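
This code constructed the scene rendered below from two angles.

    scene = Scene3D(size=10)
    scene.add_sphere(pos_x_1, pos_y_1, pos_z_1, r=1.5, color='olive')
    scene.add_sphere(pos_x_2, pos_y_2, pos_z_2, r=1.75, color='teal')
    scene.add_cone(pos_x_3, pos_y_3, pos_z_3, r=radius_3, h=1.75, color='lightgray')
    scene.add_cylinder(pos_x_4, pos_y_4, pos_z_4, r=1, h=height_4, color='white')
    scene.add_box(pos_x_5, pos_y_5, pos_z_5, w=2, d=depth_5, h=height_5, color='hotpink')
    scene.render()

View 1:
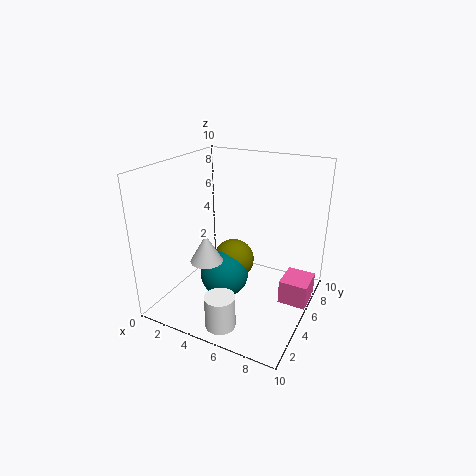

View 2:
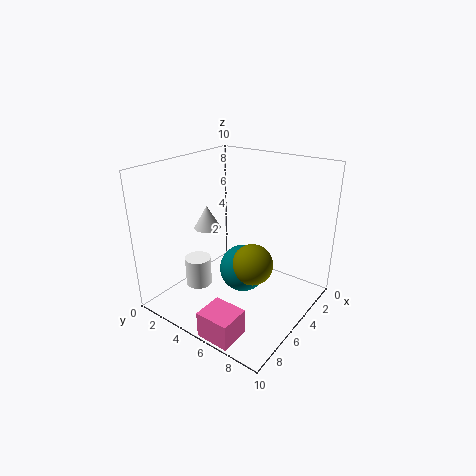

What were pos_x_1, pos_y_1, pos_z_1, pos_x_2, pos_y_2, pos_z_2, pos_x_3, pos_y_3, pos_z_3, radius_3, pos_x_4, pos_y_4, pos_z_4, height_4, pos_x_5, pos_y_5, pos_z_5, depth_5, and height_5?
pos_x_1 = 4.25
pos_y_1 = 5.75
pos_z_1 = 2.75
pos_x_2 = 4
pos_y_2 = 4.75
pos_z_2 = 2
pos_x_3 = 4.5
pos_y_3 = 1.75
pos_z_3 = 4.75
radius_3 = 1
pos_x_4 = 5.5
pos_y_4 = 1.5
pos_z_4 = 0.25
height_4 = 2.25
pos_x_5 = 8
pos_y_5 = 5.5
pos_z_5 = 0.25
depth_5 = 2.25
height_5 = 1.75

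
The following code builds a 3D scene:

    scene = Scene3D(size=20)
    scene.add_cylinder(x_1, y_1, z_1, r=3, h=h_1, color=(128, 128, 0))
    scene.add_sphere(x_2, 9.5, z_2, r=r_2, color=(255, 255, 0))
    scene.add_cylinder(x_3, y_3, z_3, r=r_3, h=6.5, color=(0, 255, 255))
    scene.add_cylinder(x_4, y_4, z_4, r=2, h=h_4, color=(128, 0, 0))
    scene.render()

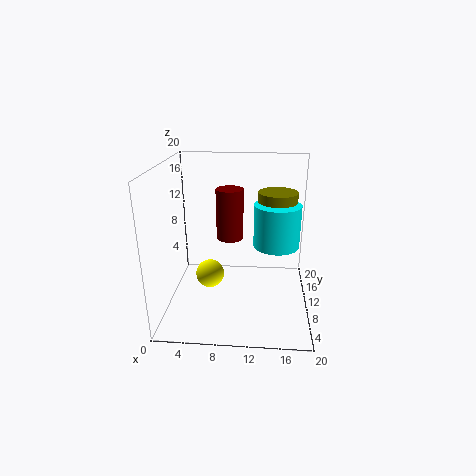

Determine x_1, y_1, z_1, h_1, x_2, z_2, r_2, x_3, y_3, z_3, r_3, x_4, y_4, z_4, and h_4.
x_1 = 15.5, y_1 = 16, z_1 = 11, h_1 = 4, x_2 = 6, z_2 = 4.5, r_2 = 2, x_3 = 15.5, y_3 = 14.5, z_3 = 7, r_3 = 3.5, x_4 = 8.5, y_4 = 13.5, z_4 = 8.5, h_4 = 7.5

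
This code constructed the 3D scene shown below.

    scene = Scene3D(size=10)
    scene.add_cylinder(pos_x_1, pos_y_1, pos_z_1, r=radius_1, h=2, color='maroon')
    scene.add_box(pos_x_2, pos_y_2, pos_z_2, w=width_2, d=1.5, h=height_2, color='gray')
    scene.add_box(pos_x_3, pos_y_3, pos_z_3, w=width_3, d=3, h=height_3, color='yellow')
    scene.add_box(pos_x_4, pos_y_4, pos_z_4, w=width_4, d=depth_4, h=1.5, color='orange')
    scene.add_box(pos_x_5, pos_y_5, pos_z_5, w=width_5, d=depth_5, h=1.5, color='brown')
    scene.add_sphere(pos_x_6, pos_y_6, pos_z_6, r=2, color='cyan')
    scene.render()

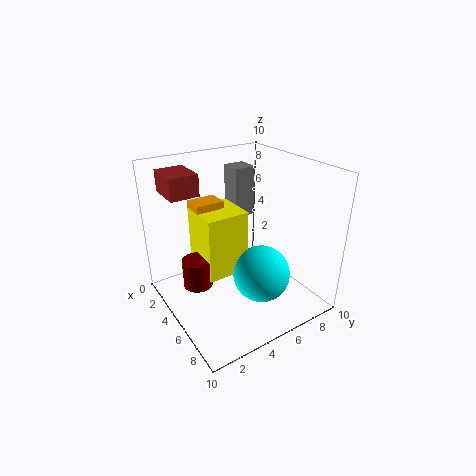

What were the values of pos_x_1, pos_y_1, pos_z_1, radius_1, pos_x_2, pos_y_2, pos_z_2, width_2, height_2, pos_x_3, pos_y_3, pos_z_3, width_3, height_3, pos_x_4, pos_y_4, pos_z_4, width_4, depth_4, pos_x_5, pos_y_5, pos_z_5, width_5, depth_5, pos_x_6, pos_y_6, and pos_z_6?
pos_x_1 = 4.5; pos_y_1 = 2; pos_z_1 = 2; radius_1 = 1; pos_x_2 = 2.5; pos_y_2 = 5.5; pos_z_2 = 6; width_2 = 1.5; height_2 = 3.5; pos_x_3 = 2.5; pos_y_3 = 2.5; pos_z_3 = 2.5; width_3 = 3; height_3 = 4.5; pos_x_4 = 2.5; pos_y_4 = 2.5; pos_z_4 = 6; width_4 = 1.5; depth_4 = 2; pos_x_5 = 1; pos_y_5 = 1; pos_z_5 = 8; width_5 = 2.5; depth_5 = 2; pos_x_6 = 6.5; pos_y_6 = 6; pos_z_6 = 2.5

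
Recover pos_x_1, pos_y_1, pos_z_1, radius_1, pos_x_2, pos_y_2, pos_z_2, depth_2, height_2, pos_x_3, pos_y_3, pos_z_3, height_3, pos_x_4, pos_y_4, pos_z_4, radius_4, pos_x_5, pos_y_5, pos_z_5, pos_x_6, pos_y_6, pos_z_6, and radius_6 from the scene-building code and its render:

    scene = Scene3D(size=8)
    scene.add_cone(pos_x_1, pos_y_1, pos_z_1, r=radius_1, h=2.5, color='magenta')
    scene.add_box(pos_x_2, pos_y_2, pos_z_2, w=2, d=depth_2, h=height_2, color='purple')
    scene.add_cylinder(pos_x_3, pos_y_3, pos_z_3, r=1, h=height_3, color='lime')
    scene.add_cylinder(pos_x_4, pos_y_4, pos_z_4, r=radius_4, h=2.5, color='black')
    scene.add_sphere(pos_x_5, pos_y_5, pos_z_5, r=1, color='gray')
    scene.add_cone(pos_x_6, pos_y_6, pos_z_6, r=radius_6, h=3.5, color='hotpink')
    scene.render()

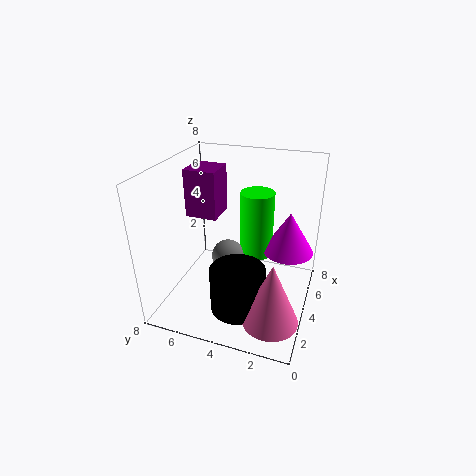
pos_x_1 = 6
pos_y_1 = 1.5
pos_z_1 = 2.5
radius_1 = 1.5
pos_x_2 = 5.5
pos_y_2 = 6
pos_z_2 = 4
depth_2 = 2
height_2 = 3
pos_x_3 = 6
pos_y_3 = 3.5
pos_z_3 = 2
height_3 = 4
pos_x_4 = 2.5
pos_y_4 = 3.5
pos_z_4 = 0.5
radius_4 = 1.5
pos_x_5 = 5
pos_y_5 = 5
pos_z_5 = 2
pos_x_6 = 2
pos_y_6 = 1.5
pos_z_6 = 0.5
radius_6 = 1.5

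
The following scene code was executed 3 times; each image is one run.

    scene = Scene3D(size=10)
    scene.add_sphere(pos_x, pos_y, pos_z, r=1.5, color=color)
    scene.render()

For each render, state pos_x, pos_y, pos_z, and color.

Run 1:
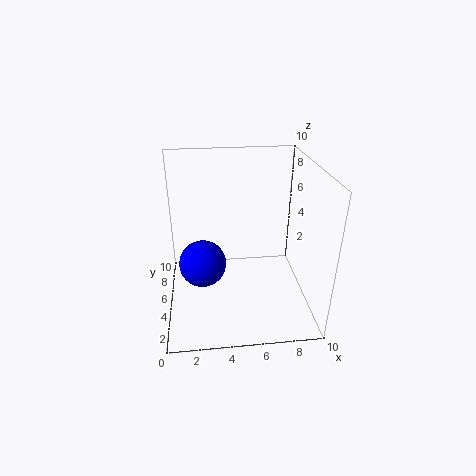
pos_x = 2.5
pos_y = 3.25
pos_z = 4.25
color = 'blue'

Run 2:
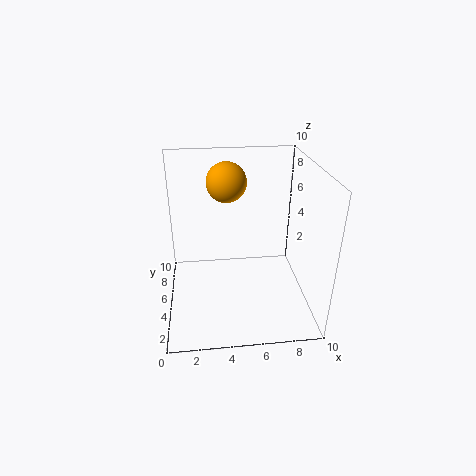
pos_x = 4.5
pos_y = 8
pos_z = 8
color = 'orange'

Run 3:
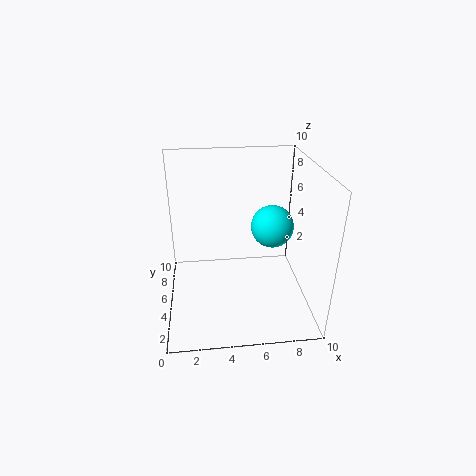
pos_x = 7.5
pos_y = 5.5
pos_z = 5.5
color = 'cyan'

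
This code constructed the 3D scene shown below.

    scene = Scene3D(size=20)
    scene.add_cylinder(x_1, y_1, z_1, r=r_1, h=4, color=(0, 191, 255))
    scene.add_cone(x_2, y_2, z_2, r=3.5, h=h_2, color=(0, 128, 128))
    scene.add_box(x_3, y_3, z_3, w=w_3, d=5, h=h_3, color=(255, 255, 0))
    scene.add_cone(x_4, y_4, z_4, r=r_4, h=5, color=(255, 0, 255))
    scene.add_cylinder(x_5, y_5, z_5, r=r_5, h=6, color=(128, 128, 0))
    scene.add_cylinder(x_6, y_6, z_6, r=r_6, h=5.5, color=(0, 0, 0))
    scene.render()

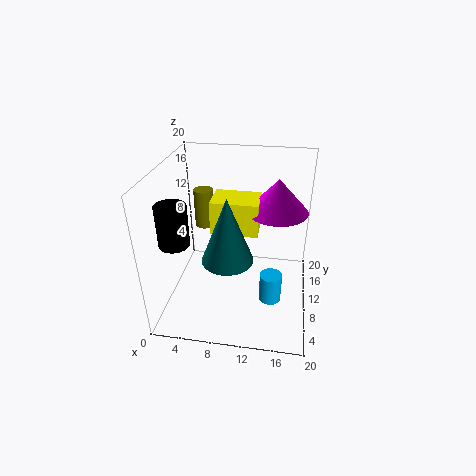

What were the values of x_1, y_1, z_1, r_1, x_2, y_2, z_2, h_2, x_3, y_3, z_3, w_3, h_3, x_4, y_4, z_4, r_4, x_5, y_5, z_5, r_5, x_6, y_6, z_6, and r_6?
x_1 = 15
y_1 = 7
z_1 = 2.5
r_1 = 1.5
x_2 = 9
y_2 = 7.5
z_2 = 8
h_2 = 9
x_3 = 5.5
y_3 = 12
z_3 = 9
w_3 = 7
h_3 = 5
x_4 = 15
y_4 = 15
z_4 = 12
r_4 = 4.5
x_5 = 3.5
y_5 = 16.5
z_5 = 8
r_5 = 1.5
x_6 = 2.5
y_6 = 5.5
z_6 = 11
r_6 = 2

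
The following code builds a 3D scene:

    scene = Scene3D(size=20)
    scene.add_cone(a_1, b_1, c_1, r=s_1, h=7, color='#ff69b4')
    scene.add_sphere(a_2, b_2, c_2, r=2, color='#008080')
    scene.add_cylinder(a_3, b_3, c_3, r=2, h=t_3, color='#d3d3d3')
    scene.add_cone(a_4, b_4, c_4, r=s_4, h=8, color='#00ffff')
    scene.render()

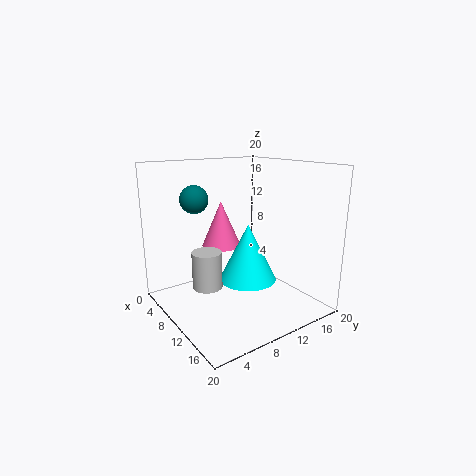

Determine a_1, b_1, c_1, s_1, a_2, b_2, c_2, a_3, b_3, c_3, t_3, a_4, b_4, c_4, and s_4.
a_1 = 4; b_1 = 11; c_1 = 7; s_1 = 3; a_2 = 5; b_2 = 6; c_2 = 15; a_3 = 10; b_3 = 5; c_3 = 4; t_3 = 5; a_4 = 11; b_4 = 11; c_4 = 4; s_4 = 4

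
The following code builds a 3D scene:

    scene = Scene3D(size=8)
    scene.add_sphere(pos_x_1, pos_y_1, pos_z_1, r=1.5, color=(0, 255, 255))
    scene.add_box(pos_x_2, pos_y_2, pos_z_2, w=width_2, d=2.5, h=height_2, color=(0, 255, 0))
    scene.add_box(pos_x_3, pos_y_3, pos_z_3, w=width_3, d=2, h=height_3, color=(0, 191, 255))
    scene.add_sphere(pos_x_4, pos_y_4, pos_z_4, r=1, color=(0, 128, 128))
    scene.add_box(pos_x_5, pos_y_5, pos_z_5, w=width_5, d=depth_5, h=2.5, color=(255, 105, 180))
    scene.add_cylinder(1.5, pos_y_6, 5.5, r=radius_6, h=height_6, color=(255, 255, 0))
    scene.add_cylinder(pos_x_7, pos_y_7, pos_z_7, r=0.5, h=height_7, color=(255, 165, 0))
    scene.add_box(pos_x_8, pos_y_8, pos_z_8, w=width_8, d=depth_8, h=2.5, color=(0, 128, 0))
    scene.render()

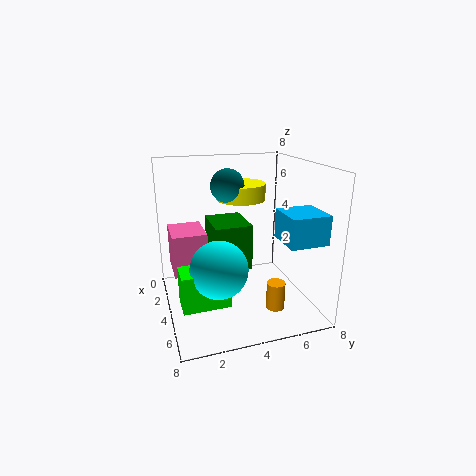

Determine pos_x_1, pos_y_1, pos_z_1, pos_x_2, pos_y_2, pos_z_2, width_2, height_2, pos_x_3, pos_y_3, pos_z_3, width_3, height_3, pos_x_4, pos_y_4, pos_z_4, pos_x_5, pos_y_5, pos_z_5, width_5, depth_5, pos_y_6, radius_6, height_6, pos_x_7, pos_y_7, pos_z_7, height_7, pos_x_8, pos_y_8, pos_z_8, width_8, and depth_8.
pos_x_1 = 5.5; pos_y_1 = 2.5; pos_z_1 = 3; pos_x_2 = 4.5; pos_y_2 = 0.5; pos_z_2 = 1; width_2 = 1.5; height_2 = 2; pos_x_3 = 5.5; pos_y_3 = 5.5; pos_z_3 = 4.5; width_3 = 2; height_3 = 1.5; pos_x_4 = 2; pos_y_4 = 4; pos_z_4 = 6.5; pos_x_5 = 0.5; pos_y_5 = 0.5; pos_z_5 = 1.5; width_5 = 2.5; depth_5 = 2; pos_y_6 = 5; radius_6 = 1.5; height_6 = 1; pos_x_7 = 6; pos_y_7 = 5.5; pos_z_7 = 0.5; height_7 = 1.5; pos_x_8 = 2.5; pos_y_8 = 2.5; pos_z_8 = 2.5; width_8 = 2.5; depth_8 = 2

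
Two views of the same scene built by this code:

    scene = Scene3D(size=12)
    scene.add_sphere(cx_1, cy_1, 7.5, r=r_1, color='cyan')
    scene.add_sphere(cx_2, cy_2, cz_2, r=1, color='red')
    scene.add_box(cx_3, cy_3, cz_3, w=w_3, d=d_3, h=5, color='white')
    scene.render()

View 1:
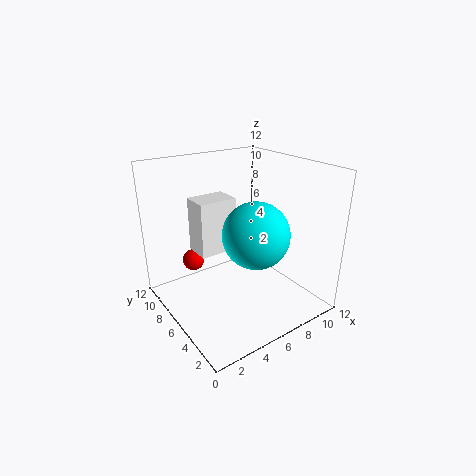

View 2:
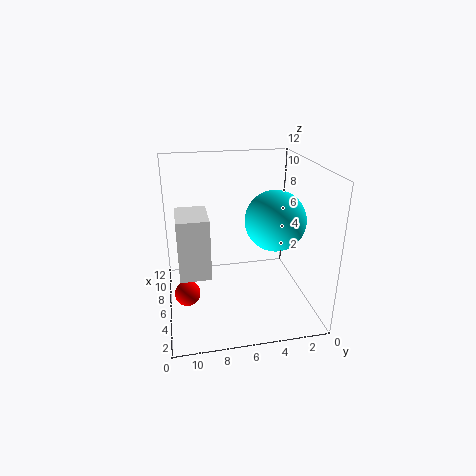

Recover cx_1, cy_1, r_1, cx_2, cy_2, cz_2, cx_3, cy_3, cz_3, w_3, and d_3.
cx_1 = 5.5; cy_1 = 3; r_1 = 2.5; cx_2 = 4; cy_2 = 10.5; cz_2 = 2.5; cx_3 = 4; cy_3 = 8.5; cz_3 = 3.5; w_3 = 3.5; d_3 = 2.5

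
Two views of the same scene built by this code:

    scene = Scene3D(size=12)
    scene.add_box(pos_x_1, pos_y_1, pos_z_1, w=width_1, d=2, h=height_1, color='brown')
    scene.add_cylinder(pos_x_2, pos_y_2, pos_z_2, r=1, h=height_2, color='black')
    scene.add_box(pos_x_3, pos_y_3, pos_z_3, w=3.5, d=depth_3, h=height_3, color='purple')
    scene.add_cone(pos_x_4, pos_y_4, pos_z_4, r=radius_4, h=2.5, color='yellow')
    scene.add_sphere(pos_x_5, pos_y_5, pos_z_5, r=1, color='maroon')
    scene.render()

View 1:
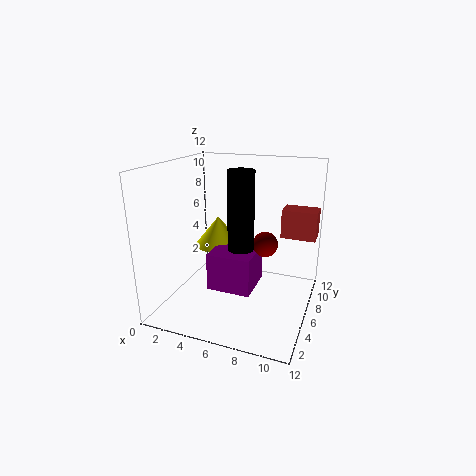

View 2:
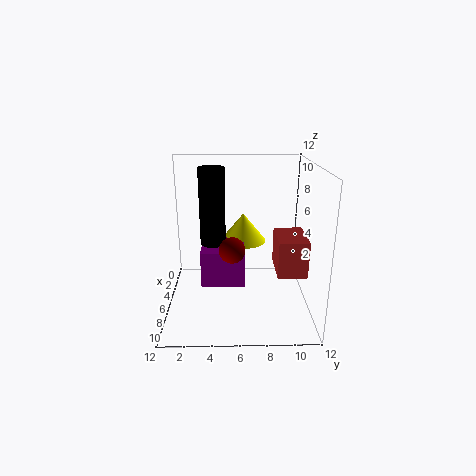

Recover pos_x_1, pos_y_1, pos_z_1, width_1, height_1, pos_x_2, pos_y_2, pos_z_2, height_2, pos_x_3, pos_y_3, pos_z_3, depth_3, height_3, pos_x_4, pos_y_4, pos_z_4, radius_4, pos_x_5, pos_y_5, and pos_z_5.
pos_x_1 = 9; pos_y_1 = 8.5; pos_z_1 = 5.5; width_1 = 3; height_1 = 2.5; pos_x_2 = 7; pos_y_2 = 4; pos_z_2 = 6; height_2 = 6; pos_x_3 = 4.5; pos_y_3 = 3; pos_z_3 = 2.5; depth_3 = 3.5; height_3 = 3; pos_x_4 = 4; pos_y_4 = 6.5; pos_z_4 = 5; radius_4 = 2; pos_x_5 = 8.5; pos_y_5 = 5.5; pos_z_5 = 6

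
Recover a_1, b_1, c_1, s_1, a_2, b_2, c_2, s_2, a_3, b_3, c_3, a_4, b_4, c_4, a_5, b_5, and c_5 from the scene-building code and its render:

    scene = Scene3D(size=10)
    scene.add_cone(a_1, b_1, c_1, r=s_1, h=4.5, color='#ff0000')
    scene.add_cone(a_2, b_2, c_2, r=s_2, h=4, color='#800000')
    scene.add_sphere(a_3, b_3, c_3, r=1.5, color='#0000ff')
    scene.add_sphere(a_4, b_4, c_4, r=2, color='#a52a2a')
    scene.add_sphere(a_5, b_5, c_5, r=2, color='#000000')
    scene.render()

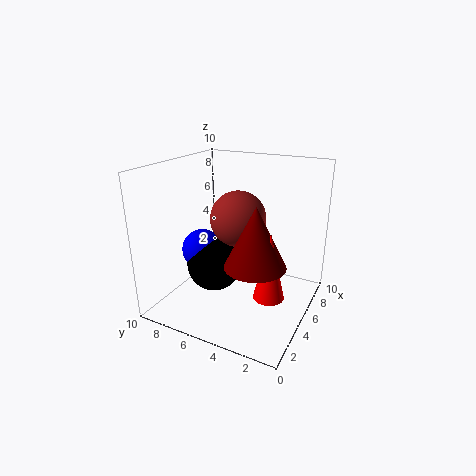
a_1 = 3.5
b_1 = 2
c_1 = 2
s_1 = 1
a_2 = 3.5
b_2 = 3
c_2 = 4
s_2 = 2
a_3 = 5
b_3 = 8
c_3 = 3.5
a_4 = 6
b_4 = 5.5
c_4 = 6
a_5 = 5
b_5 = 7
c_5 = 2.5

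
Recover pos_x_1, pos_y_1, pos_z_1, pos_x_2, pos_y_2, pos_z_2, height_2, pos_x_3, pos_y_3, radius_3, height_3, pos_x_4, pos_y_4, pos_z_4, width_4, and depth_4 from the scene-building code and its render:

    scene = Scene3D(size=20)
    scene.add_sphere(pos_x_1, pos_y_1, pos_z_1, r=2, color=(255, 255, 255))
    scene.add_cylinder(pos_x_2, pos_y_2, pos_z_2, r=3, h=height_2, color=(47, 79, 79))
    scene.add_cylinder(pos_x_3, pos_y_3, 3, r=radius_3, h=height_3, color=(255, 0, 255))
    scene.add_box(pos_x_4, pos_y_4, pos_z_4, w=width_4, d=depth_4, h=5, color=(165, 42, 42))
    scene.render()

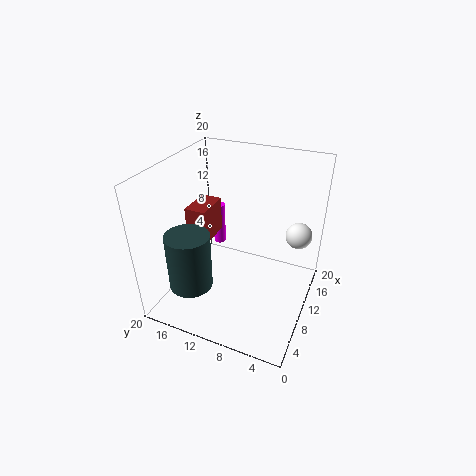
pos_x_1 = 17
pos_y_1 = 3
pos_z_1 = 8
pos_x_2 = 5
pos_y_2 = 15
pos_z_2 = 4
height_2 = 8
pos_x_3 = 18
pos_y_3 = 17
radius_3 = 1
height_3 = 7
pos_x_4 = 8
pos_y_4 = 14
pos_z_4 = 9
width_4 = 5
depth_4 = 3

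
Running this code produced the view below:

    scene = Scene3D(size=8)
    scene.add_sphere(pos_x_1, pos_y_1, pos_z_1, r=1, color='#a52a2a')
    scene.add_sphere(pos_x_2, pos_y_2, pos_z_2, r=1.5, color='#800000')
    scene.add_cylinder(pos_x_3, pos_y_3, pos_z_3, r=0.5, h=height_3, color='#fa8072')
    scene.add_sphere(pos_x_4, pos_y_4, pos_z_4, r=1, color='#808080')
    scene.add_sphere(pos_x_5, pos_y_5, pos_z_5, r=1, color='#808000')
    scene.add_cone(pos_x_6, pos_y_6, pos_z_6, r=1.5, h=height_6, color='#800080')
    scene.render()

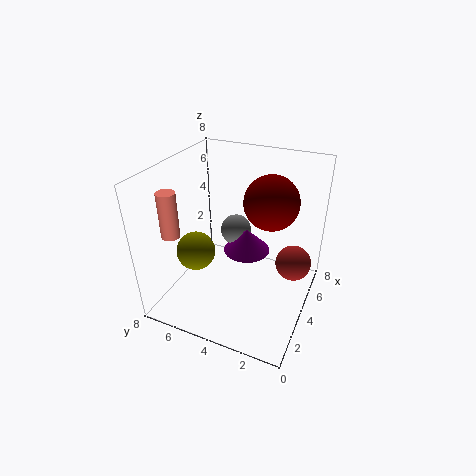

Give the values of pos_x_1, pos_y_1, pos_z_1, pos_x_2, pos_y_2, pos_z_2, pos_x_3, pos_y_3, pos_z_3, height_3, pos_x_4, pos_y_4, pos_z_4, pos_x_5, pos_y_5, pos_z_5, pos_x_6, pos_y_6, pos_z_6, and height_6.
pos_x_1 = 5, pos_y_1 = 1, pos_z_1 = 2.5, pos_x_2 = 5, pos_y_2 = 2.5, pos_z_2 = 6, pos_x_3 = 2, pos_y_3 = 7, pos_z_3 = 4.5, height_3 = 2.5, pos_x_4 = 7, pos_y_4 = 5.5, pos_z_4 = 2.5, pos_x_5 = 2, pos_y_5 = 5.5, pos_z_5 = 4, pos_x_6 = 6.5, pos_y_6 = 4.5, pos_z_6 = 1.5, height_6 = 1.5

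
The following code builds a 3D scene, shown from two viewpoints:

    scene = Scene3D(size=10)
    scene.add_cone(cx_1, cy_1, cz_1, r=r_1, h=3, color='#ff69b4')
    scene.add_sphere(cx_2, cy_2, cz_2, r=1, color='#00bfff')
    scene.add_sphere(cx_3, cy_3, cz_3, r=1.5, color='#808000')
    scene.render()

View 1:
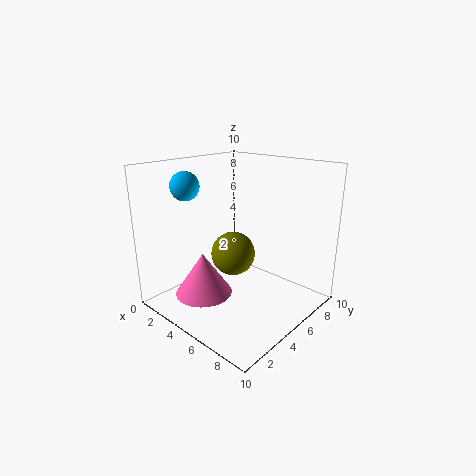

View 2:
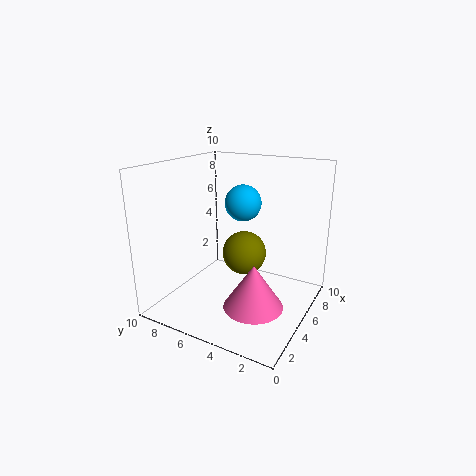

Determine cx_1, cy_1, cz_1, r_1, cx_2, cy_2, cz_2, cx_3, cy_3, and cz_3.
cx_1 = 3.5; cy_1 = 3; cz_1 = 1; r_1 = 2; cx_2 = 2; cy_2 = 3; cz_2 = 8.5; cx_3 = 5; cy_3 = 4.5; cz_3 = 4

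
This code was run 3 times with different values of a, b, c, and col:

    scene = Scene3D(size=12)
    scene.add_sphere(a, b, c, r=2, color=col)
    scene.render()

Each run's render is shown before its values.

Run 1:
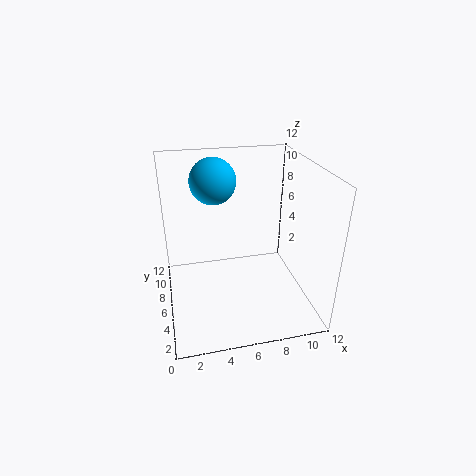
a = 4.5
b = 9
c = 10
col = 'deepskyblue'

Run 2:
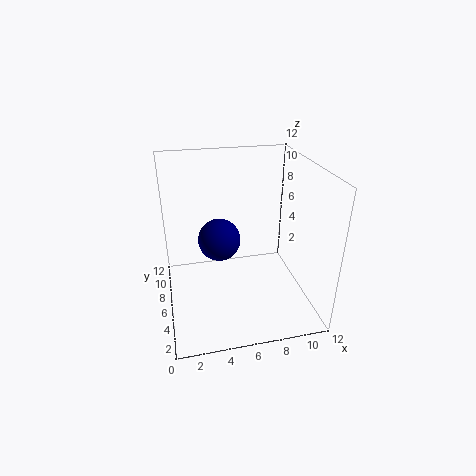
a = 5
b = 9.5
c = 4
col = 'navy'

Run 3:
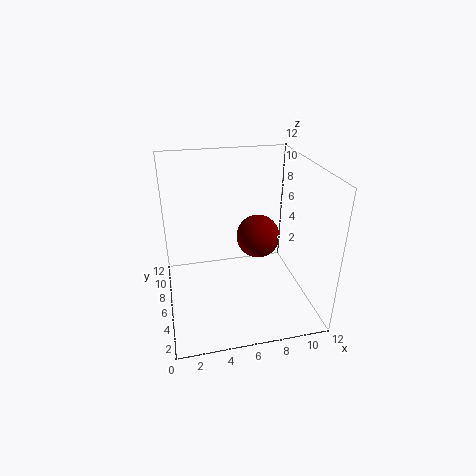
a = 8.5
b = 8.5
c = 4.5
col = 'maroon'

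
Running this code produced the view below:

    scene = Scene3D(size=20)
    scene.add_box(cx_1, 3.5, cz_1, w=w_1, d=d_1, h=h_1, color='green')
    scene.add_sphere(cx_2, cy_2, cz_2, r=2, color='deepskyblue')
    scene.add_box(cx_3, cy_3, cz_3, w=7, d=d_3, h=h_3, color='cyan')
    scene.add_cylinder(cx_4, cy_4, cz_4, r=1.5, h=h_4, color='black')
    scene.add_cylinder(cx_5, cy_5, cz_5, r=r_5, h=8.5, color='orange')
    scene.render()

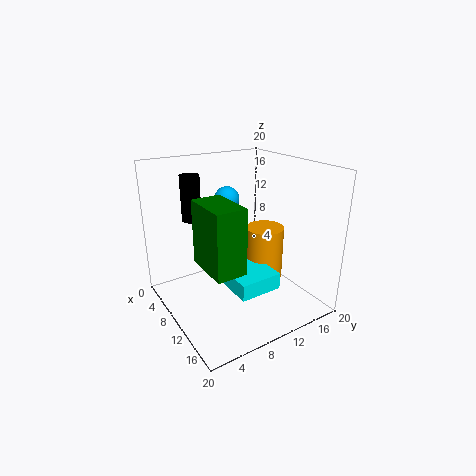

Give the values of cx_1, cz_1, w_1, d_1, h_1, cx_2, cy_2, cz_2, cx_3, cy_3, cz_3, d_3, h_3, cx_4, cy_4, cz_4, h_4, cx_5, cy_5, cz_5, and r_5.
cx_1 = 9.5
cz_1 = 8
w_1 = 6.5
d_1 = 4
h_1 = 8.5
cx_2 = 2
cy_2 = 13
cz_2 = 13
cx_3 = 6
cy_3 = 9
cz_3 = 1.5
d_3 = 6.5
h_3 = 2.5
cx_4 = 1.5
cy_4 = 7
cz_4 = 10.5
h_4 = 7
cx_5 = 7
cy_5 = 17
cz_5 = 0.5
r_5 = 3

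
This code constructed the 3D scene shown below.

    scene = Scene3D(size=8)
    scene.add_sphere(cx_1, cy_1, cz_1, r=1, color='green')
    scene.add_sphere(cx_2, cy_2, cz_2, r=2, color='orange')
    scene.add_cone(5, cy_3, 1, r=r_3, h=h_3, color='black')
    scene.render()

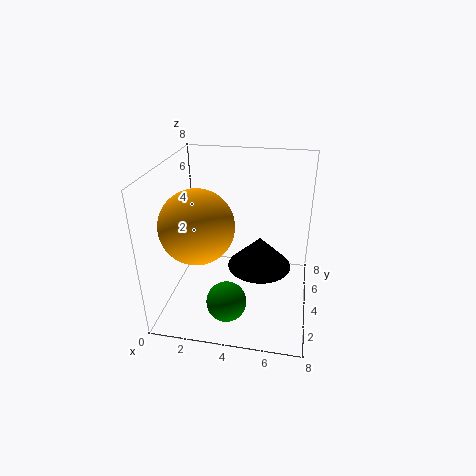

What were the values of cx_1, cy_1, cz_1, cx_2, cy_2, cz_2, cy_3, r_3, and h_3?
cx_1 = 4, cy_1 = 1, cz_1 = 2, cx_2 = 2, cy_2 = 3, cz_2 = 5, cy_3 = 6, r_3 = 2, h_3 = 2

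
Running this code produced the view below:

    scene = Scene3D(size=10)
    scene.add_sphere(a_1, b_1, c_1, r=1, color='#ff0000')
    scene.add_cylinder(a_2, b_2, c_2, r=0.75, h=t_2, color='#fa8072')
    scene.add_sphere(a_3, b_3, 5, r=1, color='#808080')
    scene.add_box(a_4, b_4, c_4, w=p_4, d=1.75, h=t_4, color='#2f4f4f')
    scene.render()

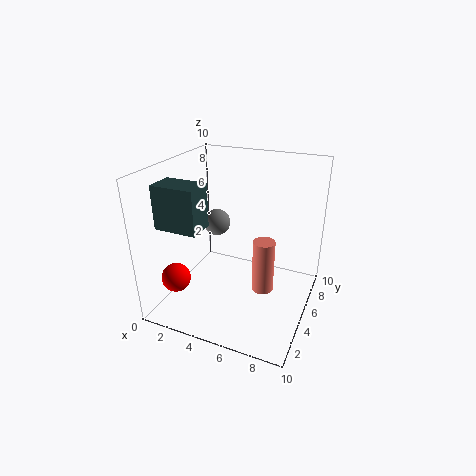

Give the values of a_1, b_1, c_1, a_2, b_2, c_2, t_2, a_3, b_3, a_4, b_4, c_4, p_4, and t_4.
a_1 = 1.5; b_1 = 2.25; c_1 = 2.5; a_2 = 7; b_2 = 4.75; c_2 = 1.5; t_2 = 3.75; a_3 = 2.5; b_3 = 6.75; a_4 = 1.25; b_4 = 1; c_4 = 6.75; p_4 = 2.75; t_4 = 2.75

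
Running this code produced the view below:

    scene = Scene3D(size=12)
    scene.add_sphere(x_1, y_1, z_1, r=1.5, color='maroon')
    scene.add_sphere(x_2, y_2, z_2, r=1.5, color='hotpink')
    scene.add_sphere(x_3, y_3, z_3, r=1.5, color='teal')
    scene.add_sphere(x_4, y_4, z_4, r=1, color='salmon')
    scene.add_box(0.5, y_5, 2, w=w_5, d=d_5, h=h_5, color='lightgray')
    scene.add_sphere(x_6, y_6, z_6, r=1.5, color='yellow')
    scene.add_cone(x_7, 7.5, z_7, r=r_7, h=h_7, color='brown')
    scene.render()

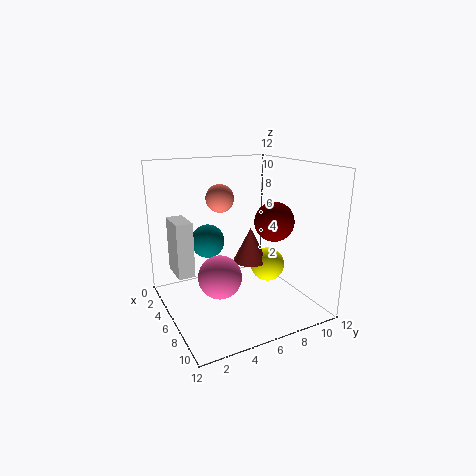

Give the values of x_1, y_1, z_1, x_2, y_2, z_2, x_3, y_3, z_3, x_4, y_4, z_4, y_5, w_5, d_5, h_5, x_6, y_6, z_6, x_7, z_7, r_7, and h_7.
x_1 = 9; y_1 = 7.5; z_1 = 8; x_2 = 10; y_2 = 2.5; z_2 = 5; x_3 = 3; y_3 = 4.5; z_3 = 5; x_4 = 8; y_4 = 3.5; z_4 = 10; y_5 = 1.5; w_5 = 3; d_5 = 1.5; h_5 = 5; x_6 = 6; y_6 = 9; z_6 = 3; x_7 = 5.5; z_7 = 3.5; r_7 = 1.5; h_7 = 3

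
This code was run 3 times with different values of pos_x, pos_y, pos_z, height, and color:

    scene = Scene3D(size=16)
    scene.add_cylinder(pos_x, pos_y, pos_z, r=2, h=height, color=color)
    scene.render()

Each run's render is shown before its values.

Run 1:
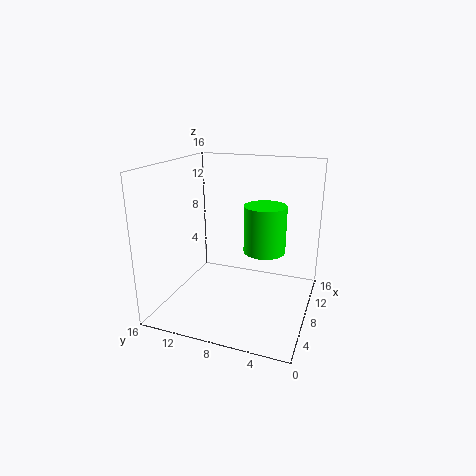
pos_x = 4.5
pos_y = 4
pos_z = 8.5
height = 4.5
color = 'lime'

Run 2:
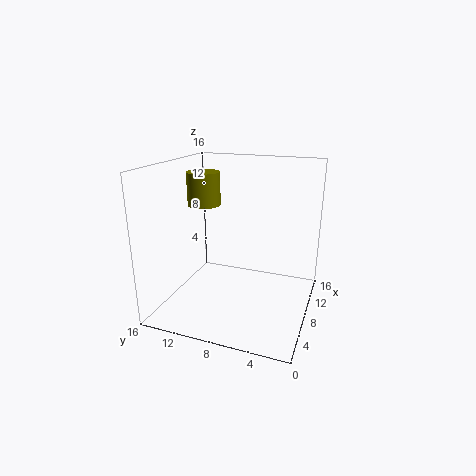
pos_x = 11
pos_y = 13.5
pos_z = 10.5
height = 4
color = 'olive'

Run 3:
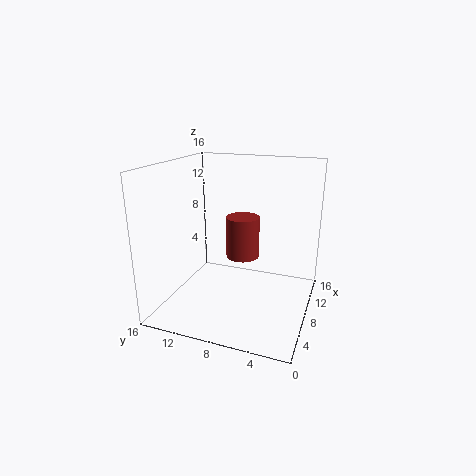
pos_x = 11
pos_y = 8.5
pos_z = 4.5
height = 5
color = 'brown'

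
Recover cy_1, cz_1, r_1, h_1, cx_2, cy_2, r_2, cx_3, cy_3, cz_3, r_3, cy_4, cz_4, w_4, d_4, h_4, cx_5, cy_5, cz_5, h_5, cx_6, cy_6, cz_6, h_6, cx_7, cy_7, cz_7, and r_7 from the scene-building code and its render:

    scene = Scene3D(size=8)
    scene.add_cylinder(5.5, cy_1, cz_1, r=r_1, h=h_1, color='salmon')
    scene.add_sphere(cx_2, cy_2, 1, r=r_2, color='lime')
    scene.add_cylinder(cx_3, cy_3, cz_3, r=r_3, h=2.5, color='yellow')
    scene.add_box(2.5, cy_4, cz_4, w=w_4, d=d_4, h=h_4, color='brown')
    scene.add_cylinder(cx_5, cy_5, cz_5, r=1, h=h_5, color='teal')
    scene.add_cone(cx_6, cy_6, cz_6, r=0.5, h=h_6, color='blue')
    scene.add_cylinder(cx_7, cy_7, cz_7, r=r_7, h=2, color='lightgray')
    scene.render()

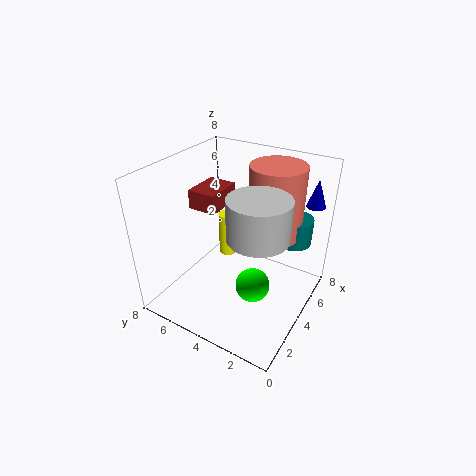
cy_1 = 2.5; cz_1 = 4; r_1 = 1.5; h_1 = 4; cx_2 = 4; cy_2 = 3; r_2 = 1; cx_3 = 4.5; cy_3 = 5; cz_3 = 2.5; r_3 = 0.5; cy_4 = 4.5; cz_4 = 6; w_4 = 2; d_4 = 1.5; h_4 = 1; cx_5 = 6; cy_5 = 1.5; cz_5 = 3.5; h_5 = 1.5; cx_6 = 6; cy_6 = 0.5; cz_6 = 6; h_6 = 1.5; cx_7 = 2.5; cy_7 = 2; cz_7 = 5.5; r_7 = 1.5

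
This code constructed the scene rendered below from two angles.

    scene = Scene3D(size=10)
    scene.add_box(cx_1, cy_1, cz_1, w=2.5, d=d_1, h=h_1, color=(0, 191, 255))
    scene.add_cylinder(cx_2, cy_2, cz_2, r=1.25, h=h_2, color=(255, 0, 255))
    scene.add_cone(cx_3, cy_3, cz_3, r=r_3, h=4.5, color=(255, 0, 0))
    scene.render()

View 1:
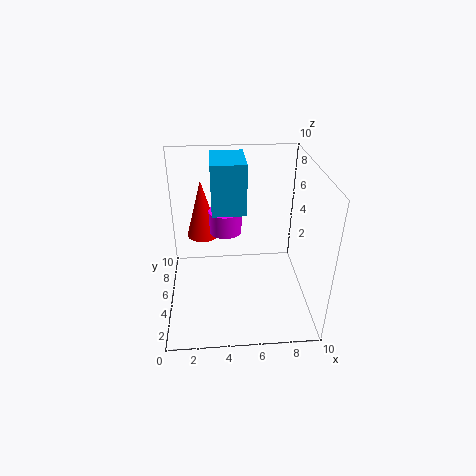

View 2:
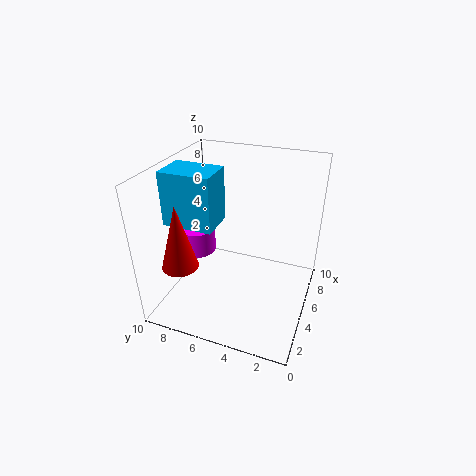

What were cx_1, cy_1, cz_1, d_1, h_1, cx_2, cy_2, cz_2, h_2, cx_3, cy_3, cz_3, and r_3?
cx_1 = 3.25; cy_1 = 6.25; cz_1 = 6; d_1 = 3.5; h_1 = 3.75; cx_2 = 4.25; cy_2 = 7.75; cz_2 = 4; h_2 = 1.75; cx_3 = 2.5; cy_3 = 8.25; cz_3 = 3.5; r_3 = 1.25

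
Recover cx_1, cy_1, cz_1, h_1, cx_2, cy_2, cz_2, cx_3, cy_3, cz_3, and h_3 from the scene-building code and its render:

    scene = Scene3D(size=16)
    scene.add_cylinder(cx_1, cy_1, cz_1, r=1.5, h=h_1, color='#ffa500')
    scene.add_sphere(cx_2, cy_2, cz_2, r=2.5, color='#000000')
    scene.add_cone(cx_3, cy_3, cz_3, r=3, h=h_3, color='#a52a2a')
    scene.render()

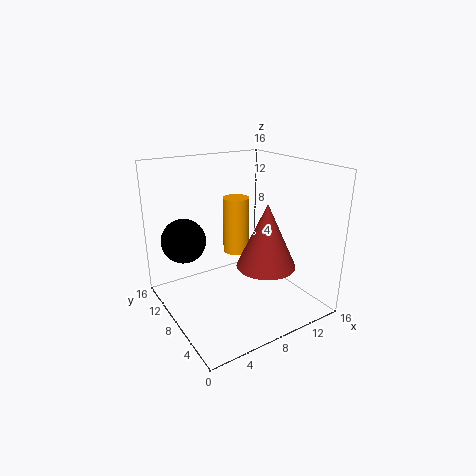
cx_1 = 9, cy_1 = 10, cz_1 = 5.5, h_1 = 6.5, cx_2 = 3, cy_2 = 11.5, cz_2 = 7.5, cx_3 = 8.5, cy_3 = 3.5, cz_3 = 6.5, h_3 = 6.5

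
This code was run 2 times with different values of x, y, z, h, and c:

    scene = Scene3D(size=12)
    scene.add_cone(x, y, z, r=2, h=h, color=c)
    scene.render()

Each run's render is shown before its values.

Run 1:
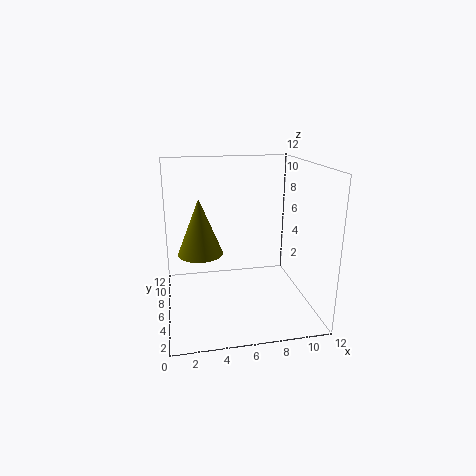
x = 3
y = 8
z = 4
h = 5
c = 'olive'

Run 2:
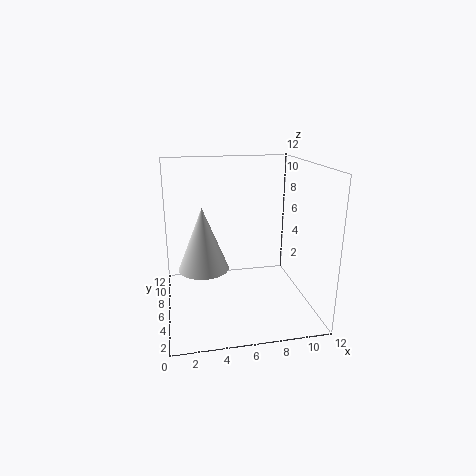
x = 3
y = 5
z = 4
h = 5
c = 'white'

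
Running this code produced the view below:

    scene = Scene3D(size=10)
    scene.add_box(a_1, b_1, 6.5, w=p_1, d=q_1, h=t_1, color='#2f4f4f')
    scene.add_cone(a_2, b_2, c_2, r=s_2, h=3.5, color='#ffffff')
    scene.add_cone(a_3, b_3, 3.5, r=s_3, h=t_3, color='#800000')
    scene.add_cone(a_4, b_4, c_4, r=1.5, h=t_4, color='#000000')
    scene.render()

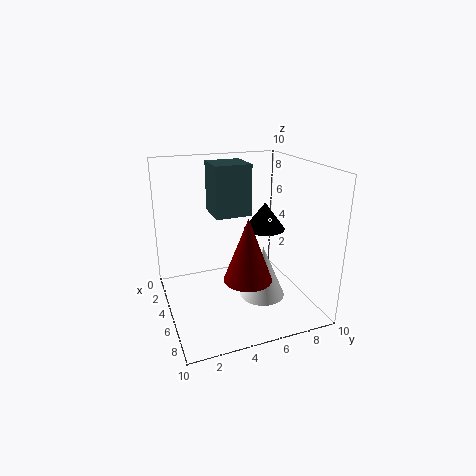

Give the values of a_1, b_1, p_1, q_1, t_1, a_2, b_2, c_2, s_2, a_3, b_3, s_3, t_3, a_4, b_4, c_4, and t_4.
a_1 = 2.5; b_1 = 3.5; p_1 = 2.5; q_1 = 2.5; t_1 = 3.5; a_2 = 7; b_2 = 6; c_2 = 1.5; s_2 = 1.5; a_3 = 8; b_3 = 4.5; s_3 = 1.5; t_3 = 4; a_4 = 4; b_4 = 7.5; c_4 = 5; t_4 = 2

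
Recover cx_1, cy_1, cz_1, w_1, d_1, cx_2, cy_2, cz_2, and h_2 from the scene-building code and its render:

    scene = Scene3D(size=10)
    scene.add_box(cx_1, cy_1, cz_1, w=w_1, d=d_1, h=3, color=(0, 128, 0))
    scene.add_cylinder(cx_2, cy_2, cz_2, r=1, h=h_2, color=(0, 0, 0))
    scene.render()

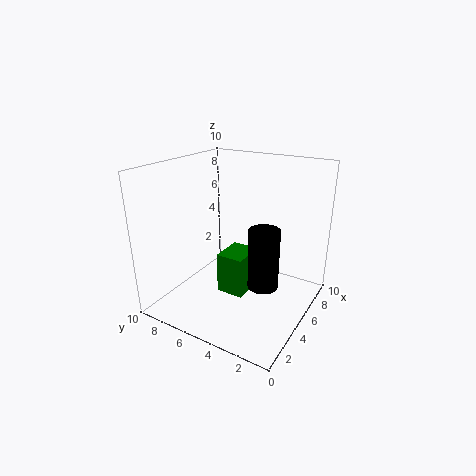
cx_1 = 4.5
cy_1 = 4.5
cz_1 = 0.5
w_1 = 2.5
d_1 = 2
cx_2 = 4
cy_2 = 2.5
cz_2 = 2.5
h_2 = 4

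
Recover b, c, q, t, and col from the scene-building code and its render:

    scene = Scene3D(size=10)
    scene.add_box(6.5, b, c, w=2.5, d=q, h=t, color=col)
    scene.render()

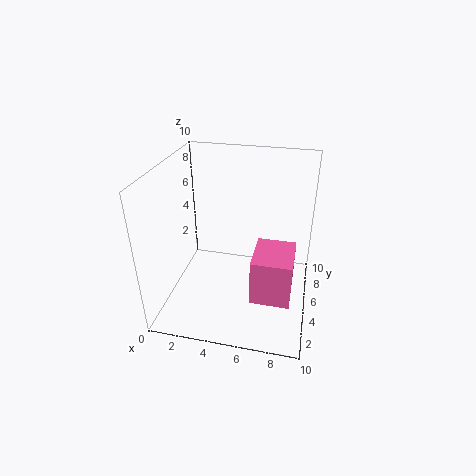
b = 1.5
c = 2.5
q = 3
t = 3
col = 'hotpink'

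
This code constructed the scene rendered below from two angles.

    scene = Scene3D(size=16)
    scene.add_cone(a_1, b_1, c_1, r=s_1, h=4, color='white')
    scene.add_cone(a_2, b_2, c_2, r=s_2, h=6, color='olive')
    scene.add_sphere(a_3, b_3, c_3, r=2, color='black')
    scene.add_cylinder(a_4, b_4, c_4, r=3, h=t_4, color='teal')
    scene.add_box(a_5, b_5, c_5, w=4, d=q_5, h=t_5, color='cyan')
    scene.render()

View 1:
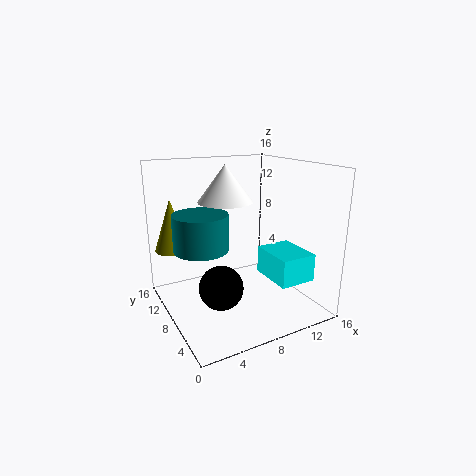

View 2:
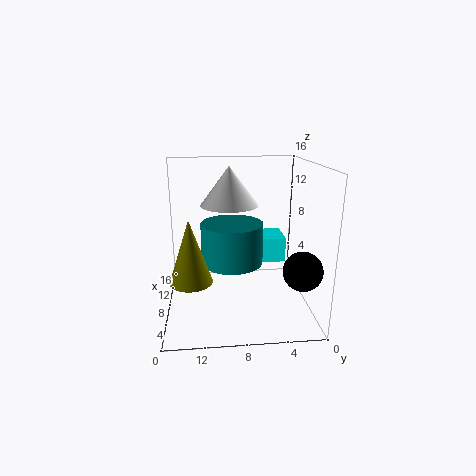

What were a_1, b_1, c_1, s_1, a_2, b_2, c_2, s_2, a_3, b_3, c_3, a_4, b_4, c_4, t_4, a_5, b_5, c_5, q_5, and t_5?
a_1 = 7
b_1 = 9
c_1 = 12
s_1 = 3
a_2 = 2
b_2 = 13
c_2 = 6
s_2 = 2
a_3 = 3
b_3 = 2
c_3 = 6
a_4 = 4
b_4 = 9
c_4 = 7
t_4 = 4
a_5 = 10
b_5 = 2
c_5 = 4
q_5 = 5
t_5 = 3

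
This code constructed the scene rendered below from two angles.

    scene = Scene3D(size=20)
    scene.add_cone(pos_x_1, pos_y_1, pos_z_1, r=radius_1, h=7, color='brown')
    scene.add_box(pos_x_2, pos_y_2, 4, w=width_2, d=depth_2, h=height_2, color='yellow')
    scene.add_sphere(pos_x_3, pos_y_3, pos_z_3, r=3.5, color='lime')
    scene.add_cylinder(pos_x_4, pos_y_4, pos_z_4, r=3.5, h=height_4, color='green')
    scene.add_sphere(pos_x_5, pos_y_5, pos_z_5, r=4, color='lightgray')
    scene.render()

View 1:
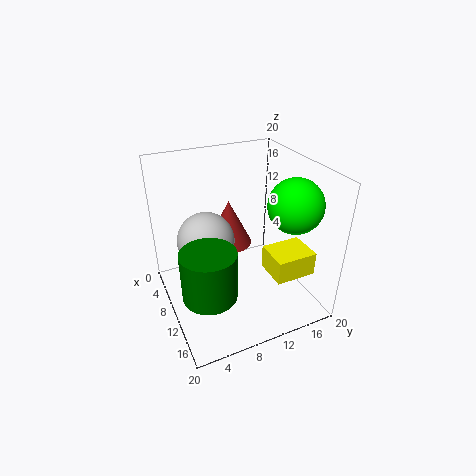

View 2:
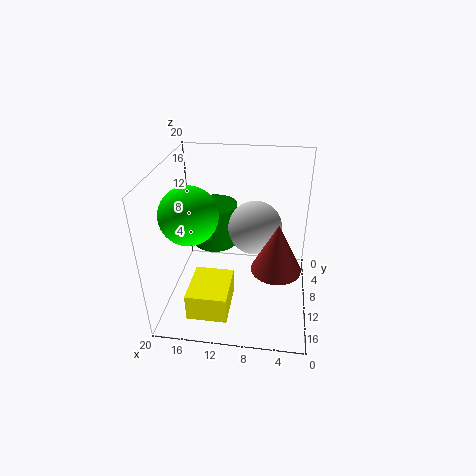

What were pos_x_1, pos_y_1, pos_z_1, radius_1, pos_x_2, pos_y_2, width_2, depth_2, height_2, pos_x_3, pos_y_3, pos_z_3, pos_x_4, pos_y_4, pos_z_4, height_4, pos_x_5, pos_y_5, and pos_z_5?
pos_x_1 = 4.5
pos_y_1 = 11
pos_z_1 = 6
radius_1 = 3.5
pos_x_2 = 10
pos_y_2 = 14
width_2 = 5
depth_2 = 6
height_2 = 3.5
pos_x_3 = 15
pos_y_3 = 15.5
pos_z_3 = 16
pos_x_4 = 14.5
pos_y_4 = 4
pos_z_4 = 5.5
height_4 = 6.5
pos_x_5 = 8
pos_y_5 = 6
pos_z_5 = 9.5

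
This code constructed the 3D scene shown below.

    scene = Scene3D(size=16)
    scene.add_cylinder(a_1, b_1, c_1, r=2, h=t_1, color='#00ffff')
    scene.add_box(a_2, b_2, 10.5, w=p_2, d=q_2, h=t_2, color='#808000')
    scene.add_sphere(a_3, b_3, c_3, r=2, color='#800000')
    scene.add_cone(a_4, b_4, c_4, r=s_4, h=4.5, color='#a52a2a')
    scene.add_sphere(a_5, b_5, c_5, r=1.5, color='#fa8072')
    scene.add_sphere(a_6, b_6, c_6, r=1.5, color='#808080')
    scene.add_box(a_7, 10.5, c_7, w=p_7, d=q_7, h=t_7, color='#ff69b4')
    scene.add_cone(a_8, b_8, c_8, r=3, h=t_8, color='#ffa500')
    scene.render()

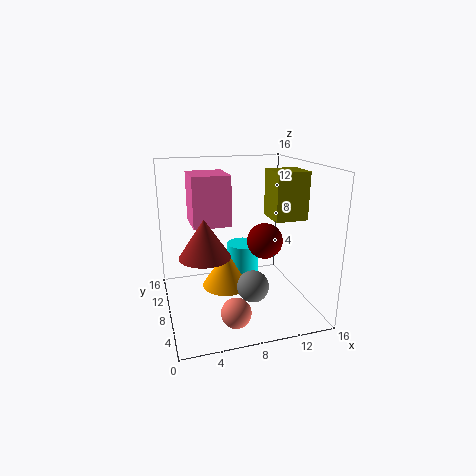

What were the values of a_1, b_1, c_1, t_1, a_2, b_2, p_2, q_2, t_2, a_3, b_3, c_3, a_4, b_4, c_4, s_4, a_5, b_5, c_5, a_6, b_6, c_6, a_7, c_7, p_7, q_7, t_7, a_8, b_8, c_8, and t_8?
a_1 = 10, b_1 = 12.5, c_1 = 1.5, t_1 = 4, a_2 = 11, b_2 = 4.5, p_2 = 3.5, q_2 = 3.5, t_2 = 5, a_3 = 11, b_3 = 7.5, c_3 = 7.5, a_4 = 4.5, b_4 = 9.5, c_4 = 5.5, s_4 = 3, a_5 = 6, b_5 = 2, c_5 = 2.5, a_6 = 7.5, b_6 = 1.5, c_6 = 5.5, a_7 = 3.5, c_7 = 8.5, p_7 = 4.5, q_7 = 5, t_7 = 6, a_8 = 7.5, b_8 = 11.5, c_8 = 0.5, t_8 = 4.5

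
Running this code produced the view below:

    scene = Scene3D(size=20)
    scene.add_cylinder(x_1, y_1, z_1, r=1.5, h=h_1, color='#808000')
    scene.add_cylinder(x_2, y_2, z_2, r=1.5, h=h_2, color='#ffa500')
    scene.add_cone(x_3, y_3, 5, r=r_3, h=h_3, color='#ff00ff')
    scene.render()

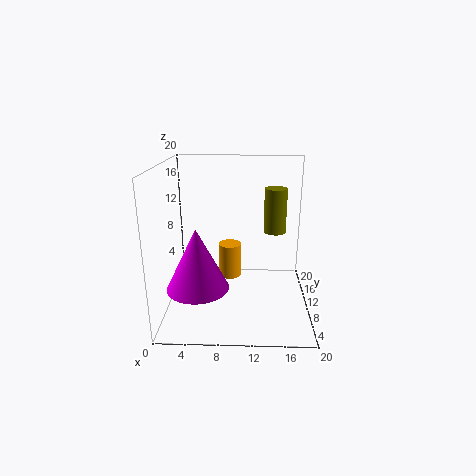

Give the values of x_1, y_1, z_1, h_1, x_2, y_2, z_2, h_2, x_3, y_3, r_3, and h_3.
x_1 = 15
y_1 = 10
z_1 = 11
h_1 = 6
x_2 = 9
y_2 = 8
z_2 = 5.5
h_2 = 4.5
x_3 = 5
y_3 = 5
r_3 = 4
h_3 = 8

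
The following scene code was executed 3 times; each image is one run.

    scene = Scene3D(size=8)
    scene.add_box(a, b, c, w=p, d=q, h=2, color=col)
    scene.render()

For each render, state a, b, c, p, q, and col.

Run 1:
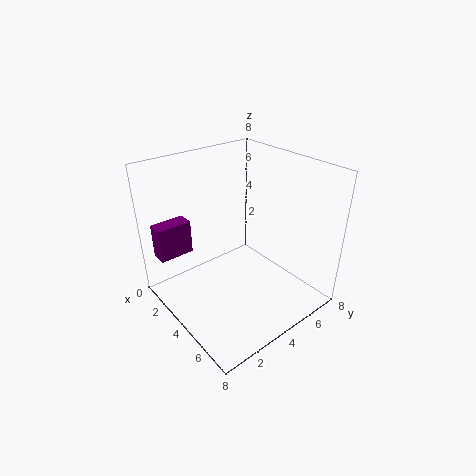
a = 0.5
b = 0.5
c = 2.5
p = 1
q = 2
col = 'purple'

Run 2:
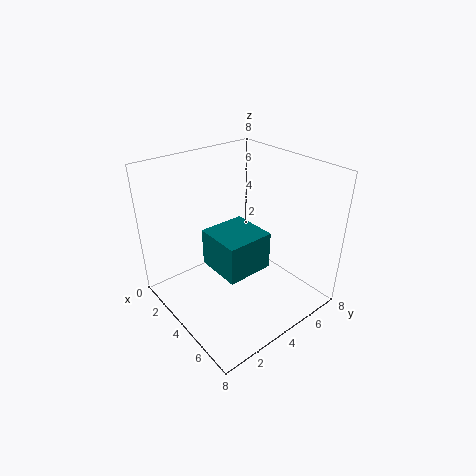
a = 3.5
b = 2
c = 3
p = 2.5
q = 2.5
col = 'teal'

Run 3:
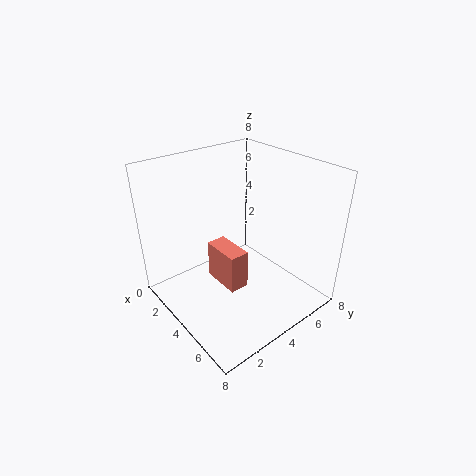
a = 4
b = 2
c = 2.5
p = 2
q = 1
col = 'salmon'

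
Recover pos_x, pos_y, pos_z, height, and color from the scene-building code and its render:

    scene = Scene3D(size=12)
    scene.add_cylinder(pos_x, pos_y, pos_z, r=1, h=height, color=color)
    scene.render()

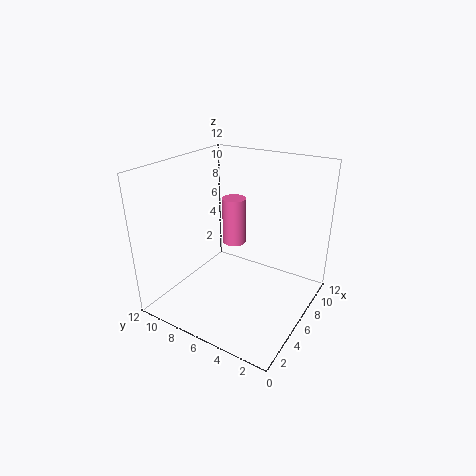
pos_x = 7
pos_y = 7
pos_z = 5
height = 4
color = 'hotpink'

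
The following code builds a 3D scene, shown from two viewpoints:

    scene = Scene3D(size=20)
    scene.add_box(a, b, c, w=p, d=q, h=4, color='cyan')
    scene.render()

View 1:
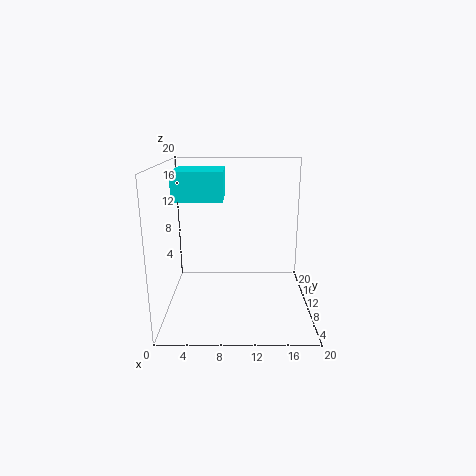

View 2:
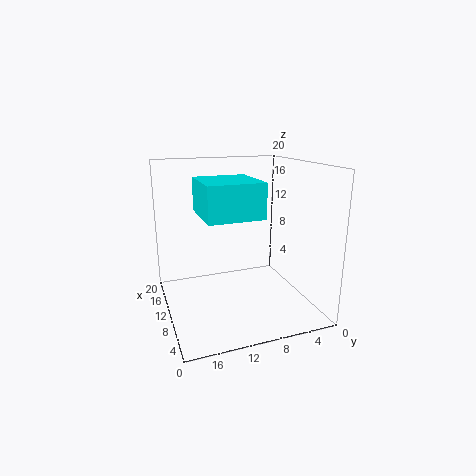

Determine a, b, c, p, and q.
a = 1
b = 10
c = 15
p = 7
q = 6.5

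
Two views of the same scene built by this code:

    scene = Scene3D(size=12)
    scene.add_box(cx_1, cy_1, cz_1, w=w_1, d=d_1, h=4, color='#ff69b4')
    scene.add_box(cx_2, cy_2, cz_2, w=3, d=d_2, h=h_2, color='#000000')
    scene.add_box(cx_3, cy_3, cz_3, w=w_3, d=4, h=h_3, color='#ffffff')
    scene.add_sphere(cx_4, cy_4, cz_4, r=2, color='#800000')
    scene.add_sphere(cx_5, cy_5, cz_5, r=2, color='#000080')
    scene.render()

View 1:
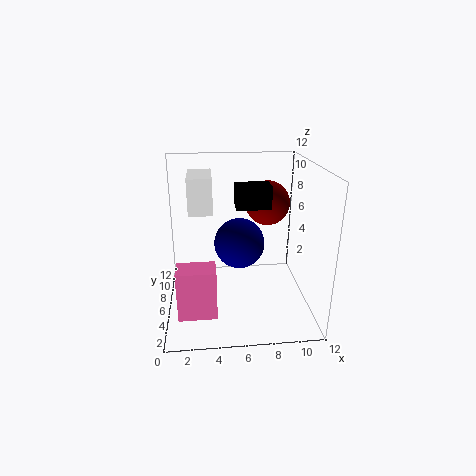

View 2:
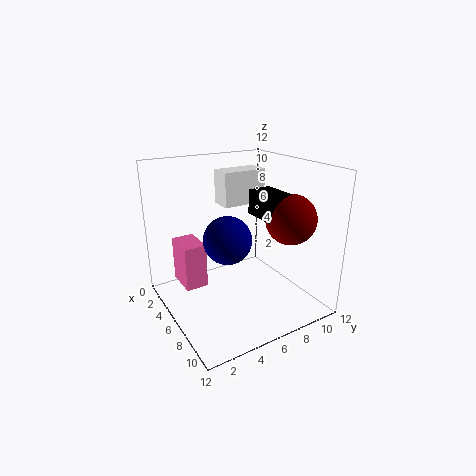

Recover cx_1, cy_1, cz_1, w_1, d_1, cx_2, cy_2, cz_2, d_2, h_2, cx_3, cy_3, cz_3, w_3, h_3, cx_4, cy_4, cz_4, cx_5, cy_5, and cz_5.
cx_1 = 1
cy_1 = 2
cz_1 = 1
w_1 = 3
d_1 = 2
cx_2 = 6
cy_2 = 7
cz_2 = 8
d_2 = 2
h_2 = 2
cx_3 = 2
cy_3 = 6
cz_3 = 8
w_3 = 2
h_3 = 3
cx_4 = 9
cy_4 = 9
cz_4 = 8
cx_5 = 6
cy_5 = 5
cz_5 = 6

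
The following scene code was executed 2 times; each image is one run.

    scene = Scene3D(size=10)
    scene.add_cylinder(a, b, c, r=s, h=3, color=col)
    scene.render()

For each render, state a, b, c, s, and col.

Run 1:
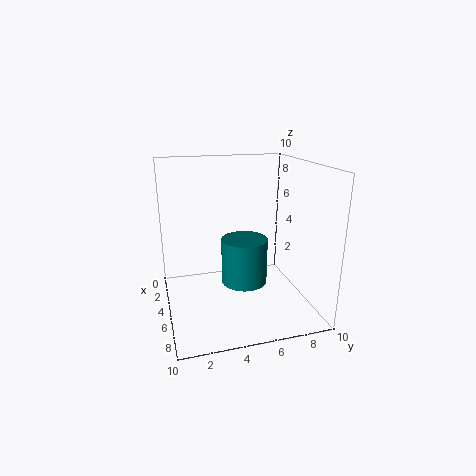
a = 6.5; b = 5; c = 2.5; s = 1.5; col = 'teal'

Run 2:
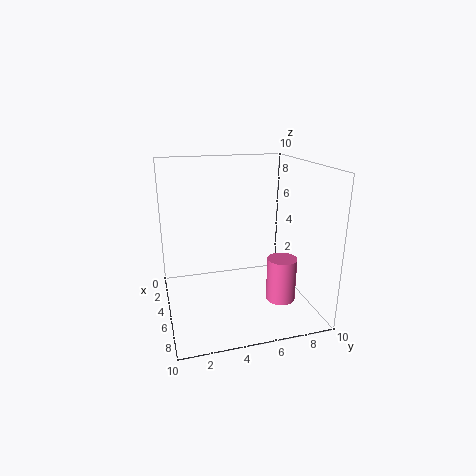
a = 7; b = 7.5; c = 1; s = 1; col = 'hotpink'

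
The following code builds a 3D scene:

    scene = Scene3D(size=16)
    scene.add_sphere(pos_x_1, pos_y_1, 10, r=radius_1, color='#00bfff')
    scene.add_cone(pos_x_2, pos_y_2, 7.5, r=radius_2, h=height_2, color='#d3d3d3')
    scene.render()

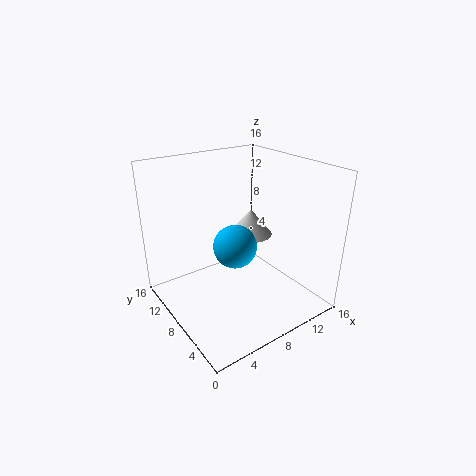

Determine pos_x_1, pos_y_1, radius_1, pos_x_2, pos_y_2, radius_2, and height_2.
pos_x_1 = 4.5; pos_y_1 = 3.5; radius_1 = 2; pos_x_2 = 10.5; pos_y_2 = 9; radius_2 = 2.5; height_2 = 3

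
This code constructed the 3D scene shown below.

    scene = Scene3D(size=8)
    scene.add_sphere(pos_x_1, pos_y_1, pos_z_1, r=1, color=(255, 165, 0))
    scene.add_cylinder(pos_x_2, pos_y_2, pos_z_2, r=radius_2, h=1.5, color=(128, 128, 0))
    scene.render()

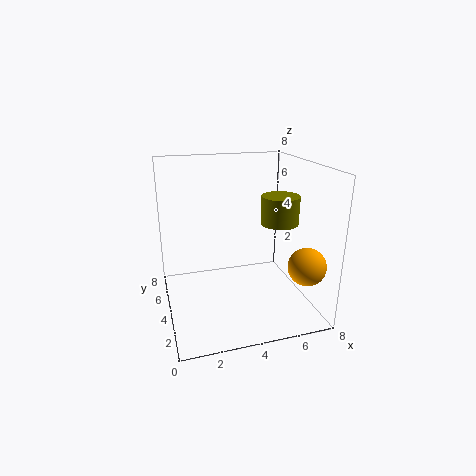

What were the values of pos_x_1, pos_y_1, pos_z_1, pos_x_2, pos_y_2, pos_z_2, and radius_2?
pos_x_1 = 7
pos_y_1 = 1.5
pos_z_1 = 3
pos_x_2 = 6
pos_y_2 = 3
pos_z_2 = 5
radius_2 = 1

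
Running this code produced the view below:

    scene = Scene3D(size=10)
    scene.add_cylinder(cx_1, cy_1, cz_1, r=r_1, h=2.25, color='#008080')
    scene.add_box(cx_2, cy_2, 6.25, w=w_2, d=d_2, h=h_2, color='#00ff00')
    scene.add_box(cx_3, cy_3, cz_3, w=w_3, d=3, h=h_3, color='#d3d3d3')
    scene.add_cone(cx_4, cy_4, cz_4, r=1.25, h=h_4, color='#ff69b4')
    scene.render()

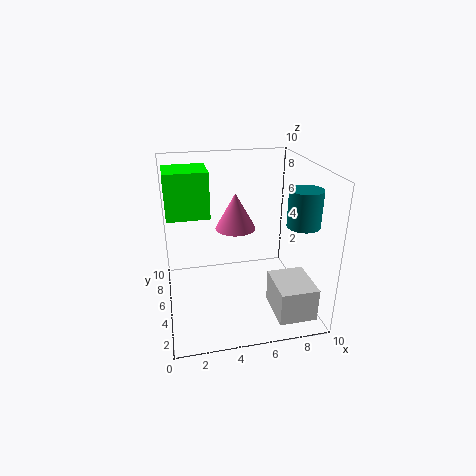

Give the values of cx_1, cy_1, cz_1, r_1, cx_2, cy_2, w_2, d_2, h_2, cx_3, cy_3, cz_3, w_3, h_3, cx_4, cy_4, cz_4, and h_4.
cx_1 = 8.25, cy_1 = 1.75, cz_1 = 7, r_1 = 1, cx_2 = 0.25, cy_2 = 5.75, w_2 = 3, d_2 = 2.75, h_2 = 3.25, cx_3 = 6.75, cy_3 = 0.5, cz_3 = 0.75, w_3 = 2.5, h_3 = 2.25, cx_4 = 4.5, cy_4 = 3.5, cz_4 = 6.5, h_4 = 2.25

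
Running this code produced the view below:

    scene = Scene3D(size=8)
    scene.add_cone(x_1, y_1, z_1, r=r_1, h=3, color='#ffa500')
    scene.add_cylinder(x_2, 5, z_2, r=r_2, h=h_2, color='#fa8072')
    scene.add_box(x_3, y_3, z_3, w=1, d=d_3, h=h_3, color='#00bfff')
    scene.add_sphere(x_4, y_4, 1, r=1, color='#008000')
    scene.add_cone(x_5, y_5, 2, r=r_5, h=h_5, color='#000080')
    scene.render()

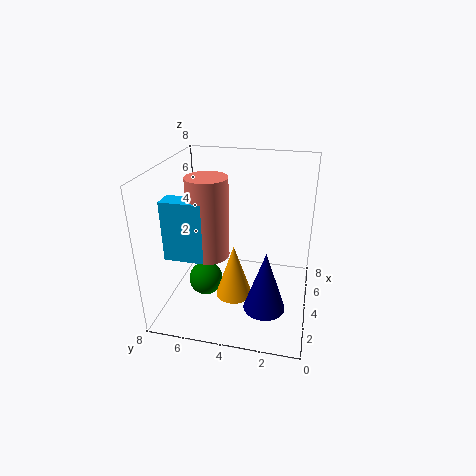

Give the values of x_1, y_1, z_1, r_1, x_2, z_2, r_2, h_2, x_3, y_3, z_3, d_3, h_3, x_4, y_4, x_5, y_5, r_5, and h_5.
x_1 = 3
y_1 = 4
z_1 = 1
r_1 = 1
x_2 = 2
z_2 = 4
r_2 = 1
h_2 = 4
x_3 = 1
y_3 = 5
z_3 = 4
d_3 = 2
h_3 = 3
x_4 = 4
y_4 = 6
x_5 = 1
y_5 = 2
r_5 = 1
h_5 = 3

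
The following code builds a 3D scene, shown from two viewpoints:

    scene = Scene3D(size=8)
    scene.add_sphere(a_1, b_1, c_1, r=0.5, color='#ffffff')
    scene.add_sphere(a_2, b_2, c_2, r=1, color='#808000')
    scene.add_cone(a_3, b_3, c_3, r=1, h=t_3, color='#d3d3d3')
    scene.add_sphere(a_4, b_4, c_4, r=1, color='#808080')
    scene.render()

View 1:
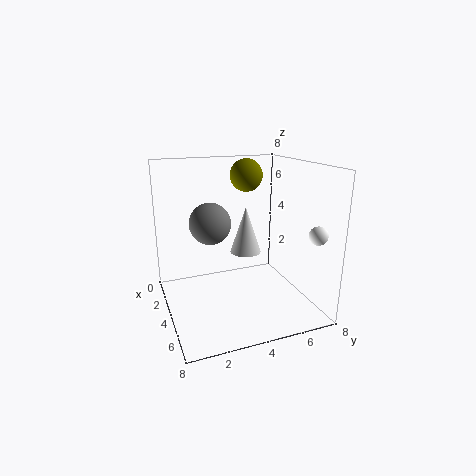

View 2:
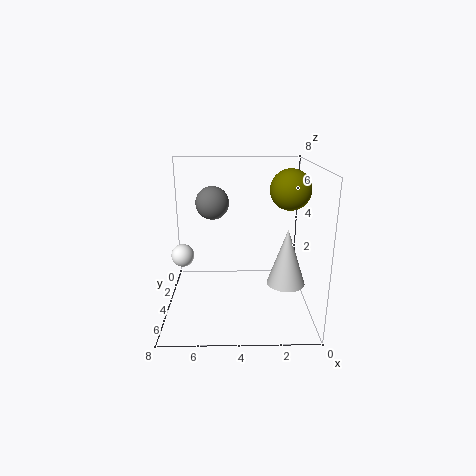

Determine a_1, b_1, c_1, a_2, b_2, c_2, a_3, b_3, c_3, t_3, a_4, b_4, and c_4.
a_1 = 6.5, b_1 = 7.5, c_1 = 4.5, a_2 = 1.5, b_2 = 5.5, c_2 = 7, a_3 = 1.5, b_3 = 5.5, c_3 = 2, t_3 = 3, a_4 = 5.5, b_4 = 2, c_4 = 5.5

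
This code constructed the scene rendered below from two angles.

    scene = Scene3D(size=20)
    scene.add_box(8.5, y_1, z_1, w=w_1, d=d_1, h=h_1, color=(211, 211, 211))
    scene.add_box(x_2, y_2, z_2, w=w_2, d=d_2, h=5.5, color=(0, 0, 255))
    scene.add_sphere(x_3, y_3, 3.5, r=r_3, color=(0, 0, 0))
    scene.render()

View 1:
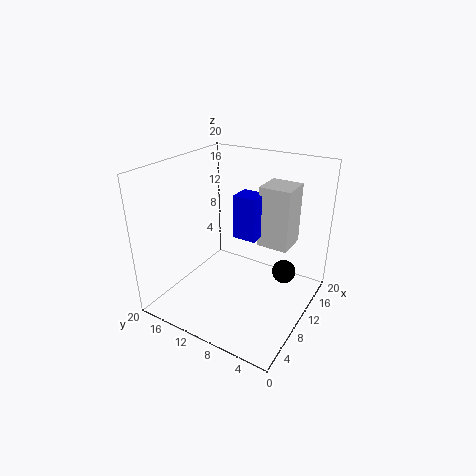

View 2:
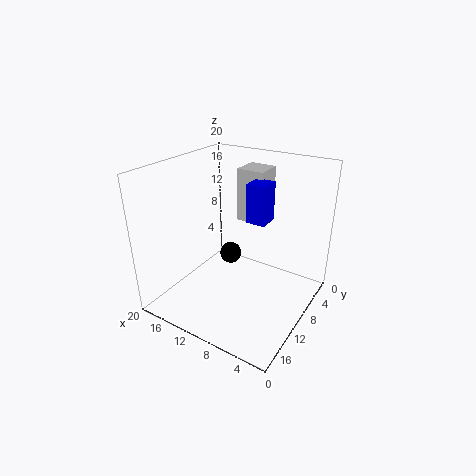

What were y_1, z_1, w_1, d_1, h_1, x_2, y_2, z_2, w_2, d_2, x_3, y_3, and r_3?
y_1 = 2.25
z_1 = 10.75
w_1 = 4
d_1 = 4
h_1 = 7.75
x_2 = 6.75
y_2 = 5.75
z_2 = 12
w_2 = 2.75
d_2 = 3
x_3 = 14.75
y_3 = 4.75
r_3 = 1.75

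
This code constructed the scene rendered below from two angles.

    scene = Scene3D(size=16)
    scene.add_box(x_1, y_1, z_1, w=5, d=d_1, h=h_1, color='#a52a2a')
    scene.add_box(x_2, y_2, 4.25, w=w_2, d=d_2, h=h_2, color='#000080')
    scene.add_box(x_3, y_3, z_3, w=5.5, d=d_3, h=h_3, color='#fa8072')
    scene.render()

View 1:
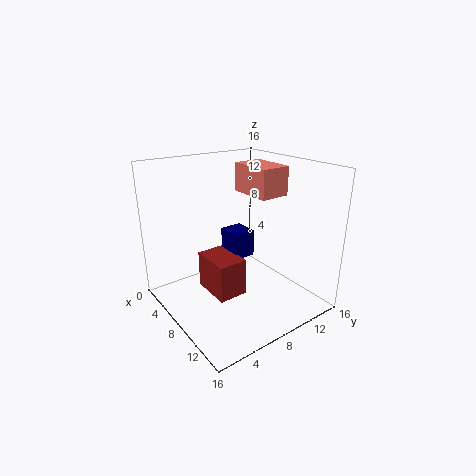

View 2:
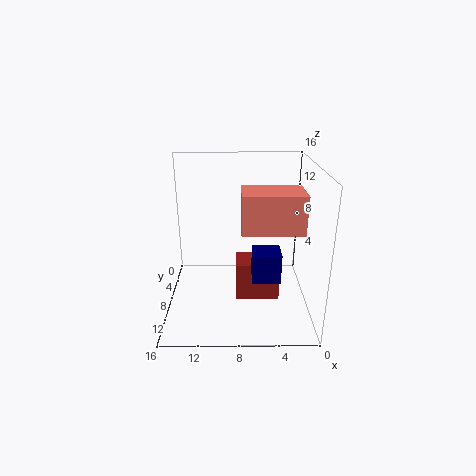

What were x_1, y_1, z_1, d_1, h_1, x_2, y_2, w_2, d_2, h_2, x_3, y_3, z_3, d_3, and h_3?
x_1 = 3.25
y_1 = 5.5
z_1 = 0.5
d_1 = 3.5
h_1 = 4.5
x_2 = 3.5
y_2 = 8.75
w_2 = 3
d_2 = 2.75
h_2 = 3.25
x_3 = 2.25
y_3 = 11.75
z_3 = 11.5
d_3 = 3.75
h_3 = 3.5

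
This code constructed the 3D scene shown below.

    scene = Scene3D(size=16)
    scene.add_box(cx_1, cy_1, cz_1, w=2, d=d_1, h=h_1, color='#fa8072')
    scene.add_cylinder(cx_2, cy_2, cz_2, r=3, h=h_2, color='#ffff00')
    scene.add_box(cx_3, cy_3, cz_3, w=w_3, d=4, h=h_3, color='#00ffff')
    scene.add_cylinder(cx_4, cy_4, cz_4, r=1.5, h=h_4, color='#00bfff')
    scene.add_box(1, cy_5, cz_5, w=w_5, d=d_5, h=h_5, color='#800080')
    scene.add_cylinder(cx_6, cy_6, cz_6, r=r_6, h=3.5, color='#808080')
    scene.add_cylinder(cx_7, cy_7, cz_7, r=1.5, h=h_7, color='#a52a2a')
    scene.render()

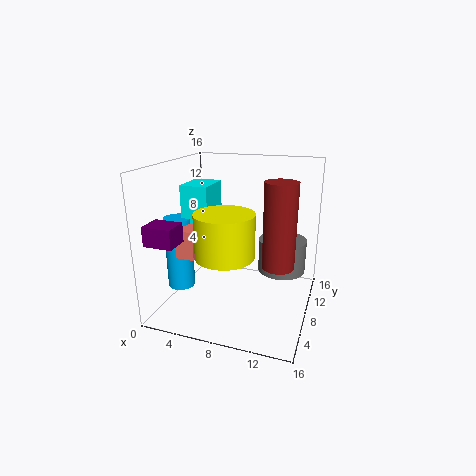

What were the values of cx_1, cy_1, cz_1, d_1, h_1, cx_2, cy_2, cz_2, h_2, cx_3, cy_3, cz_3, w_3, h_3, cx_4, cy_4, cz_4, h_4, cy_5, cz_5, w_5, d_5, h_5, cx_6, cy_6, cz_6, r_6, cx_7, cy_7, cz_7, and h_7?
cx_1 = 3; cy_1 = 3; cz_1 = 7; d_1 = 4; h_1 = 3; cx_2 = 8; cy_2 = 4; cz_2 = 7.5; h_2 = 4.5; cx_3 = 2.5; cy_3 = 5.5; cz_3 = 7; w_3 = 3; h_3 = 7; cx_4 = 2; cy_4 = 5.5; cz_4 = 2.5; h_4 = 8; cy_5 = 0.5; cz_5 = 9; w_5 = 3; d_5 = 2.5; h_5 = 2; cx_6 = 13; cy_6 = 8; cz_6 = 5; r_6 = 2.5; cx_7 = 13.5; cy_7 = 3.5; cz_7 = 7.5; h_7 = 8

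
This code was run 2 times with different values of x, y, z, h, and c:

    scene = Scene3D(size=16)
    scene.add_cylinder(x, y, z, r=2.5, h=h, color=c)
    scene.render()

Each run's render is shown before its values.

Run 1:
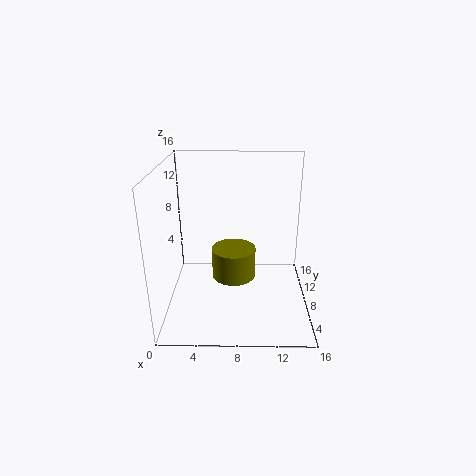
x = 7.5, y = 8.5, z = 3, h = 3.5, c = 'olive'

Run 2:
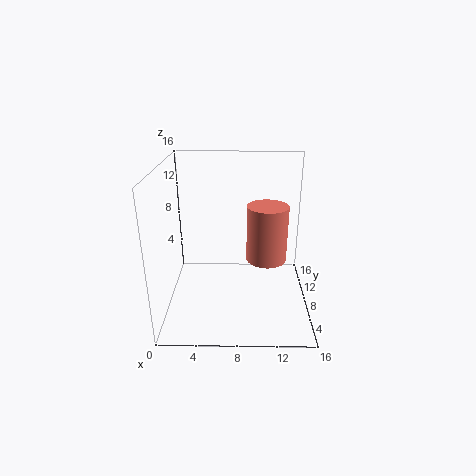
x = 11.5, y = 11.5, z = 3.5, h = 7, c = 'salmon'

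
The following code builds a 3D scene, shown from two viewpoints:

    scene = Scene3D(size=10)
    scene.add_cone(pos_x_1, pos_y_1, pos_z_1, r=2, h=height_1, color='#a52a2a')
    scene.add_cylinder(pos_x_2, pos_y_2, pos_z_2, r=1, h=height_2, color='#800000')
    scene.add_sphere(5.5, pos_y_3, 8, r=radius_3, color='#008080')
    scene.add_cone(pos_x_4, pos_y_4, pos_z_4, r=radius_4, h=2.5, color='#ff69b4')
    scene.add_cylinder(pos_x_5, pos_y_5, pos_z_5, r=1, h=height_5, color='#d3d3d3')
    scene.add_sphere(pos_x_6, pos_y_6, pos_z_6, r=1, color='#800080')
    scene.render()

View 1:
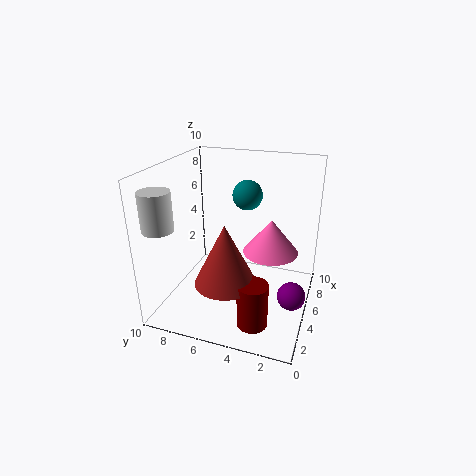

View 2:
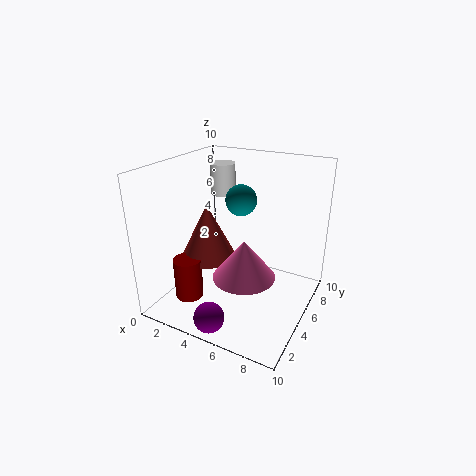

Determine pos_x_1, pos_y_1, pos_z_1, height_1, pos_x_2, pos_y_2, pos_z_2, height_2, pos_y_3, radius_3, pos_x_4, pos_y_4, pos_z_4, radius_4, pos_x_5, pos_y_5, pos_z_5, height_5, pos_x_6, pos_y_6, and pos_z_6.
pos_x_1 = 2.5
pos_y_1 = 5
pos_z_1 = 3
height_1 = 4
pos_x_2 = 2
pos_y_2 = 3
pos_z_2 = 0.5
height_2 = 3
pos_y_3 = 4.5
radius_3 = 1
pos_x_4 = 6.5
pos_y_4 = 3
pos_z_4 = 3.5
radius_4 = 2
pos_x_5 = 1.5
pos_y_5 = 9
pos_z_5 = 6.5
height_5 = 2.5
pos_x_6 = 5
pos_y_6 = 1
pos_z_6 = 1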